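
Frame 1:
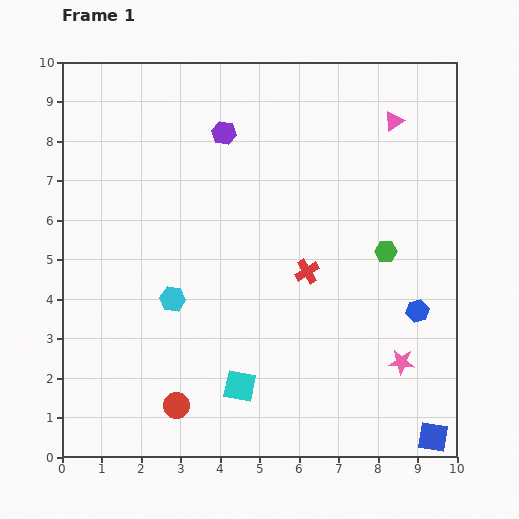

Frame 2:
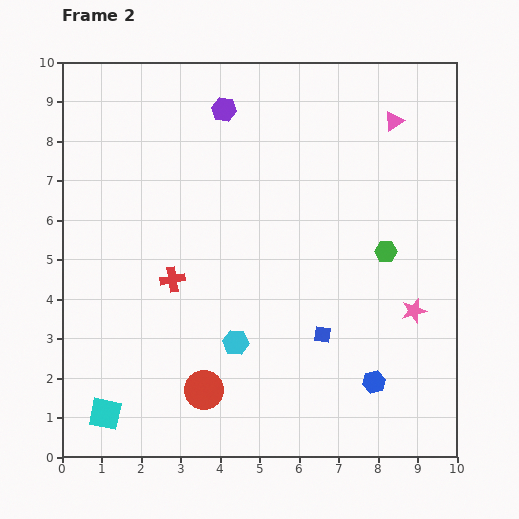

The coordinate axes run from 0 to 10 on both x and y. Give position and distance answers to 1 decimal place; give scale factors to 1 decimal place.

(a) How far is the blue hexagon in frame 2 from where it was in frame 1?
2.1

The blue hexagon moved from (9.0, 3.7) to (7.9, 1.9), a distance of √(1.1² + 1.8²) ≈ 2.1.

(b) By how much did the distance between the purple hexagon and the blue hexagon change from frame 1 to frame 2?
+1.2

Distance in frame 1: 6.7. Distance in frame 2: 7.9.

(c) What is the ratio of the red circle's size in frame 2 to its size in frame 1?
1.5×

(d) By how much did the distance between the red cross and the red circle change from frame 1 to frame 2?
-1.8

Distance in frame 1: 4.7. Distance in frame 2: 2.9.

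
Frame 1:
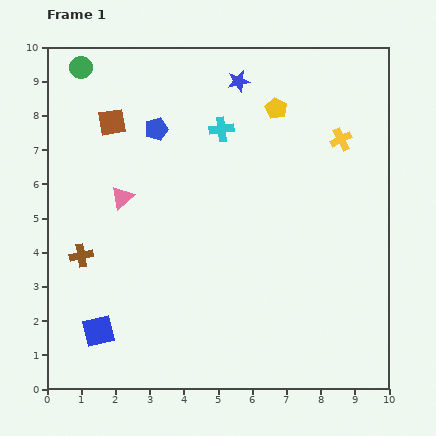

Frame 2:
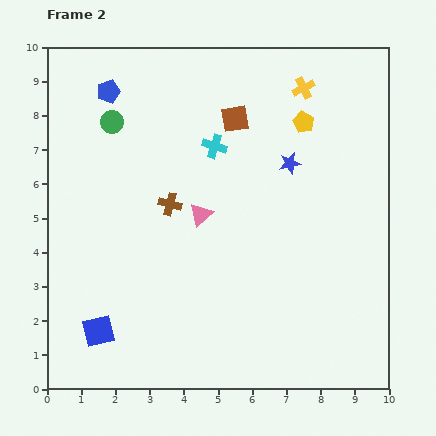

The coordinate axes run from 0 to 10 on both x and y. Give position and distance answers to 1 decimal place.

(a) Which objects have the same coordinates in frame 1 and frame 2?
the blue square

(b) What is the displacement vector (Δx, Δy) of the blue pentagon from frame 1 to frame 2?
(-1.4, 1.1)

The blue pentagon was at (3.2, 7.6) in frame 1 and (1.8, 8.7) in frame 2.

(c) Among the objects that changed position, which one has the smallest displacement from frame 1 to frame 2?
the cyan cross

(moved 0.5)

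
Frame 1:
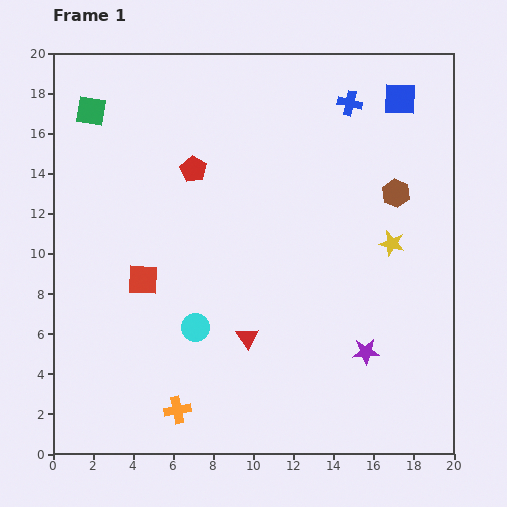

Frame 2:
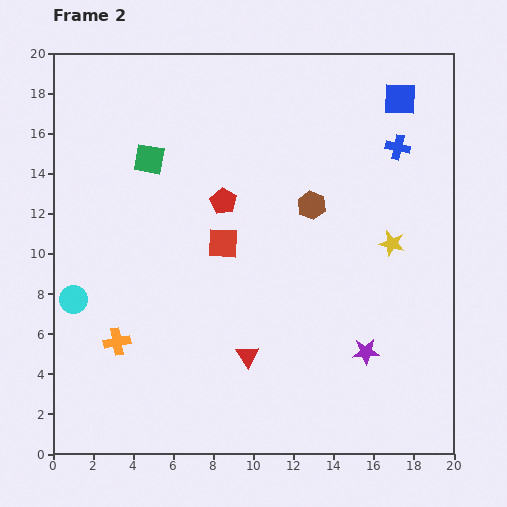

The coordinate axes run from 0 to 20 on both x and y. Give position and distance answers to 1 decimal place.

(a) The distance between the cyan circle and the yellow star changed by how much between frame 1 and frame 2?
+5.4

Distance in frame 1: 10.7. Distance in frame 2: 16.1.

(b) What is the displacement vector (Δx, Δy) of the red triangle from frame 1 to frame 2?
(0.0, -0.9)

The red triangle was at (9.7, 5.8) in frame 1 and (9.7, 4.9) in frame 2.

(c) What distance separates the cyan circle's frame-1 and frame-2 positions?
6.3

The cyan circle moved from (7.1, 6.3) to (1.0, 7.7), a distance of √(6.1² + 1.4²) ≈ 6.3.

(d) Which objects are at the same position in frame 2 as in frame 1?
the purple star, the blue square, the yellow star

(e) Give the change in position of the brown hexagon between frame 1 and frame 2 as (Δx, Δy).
(-4.2, -0.6)

The brown hexagon was at (17.1, 13.0) in frame 1 and (12.9, 12.4) in frame 2.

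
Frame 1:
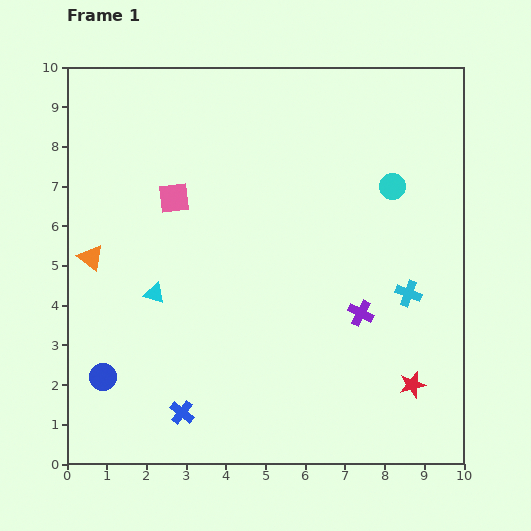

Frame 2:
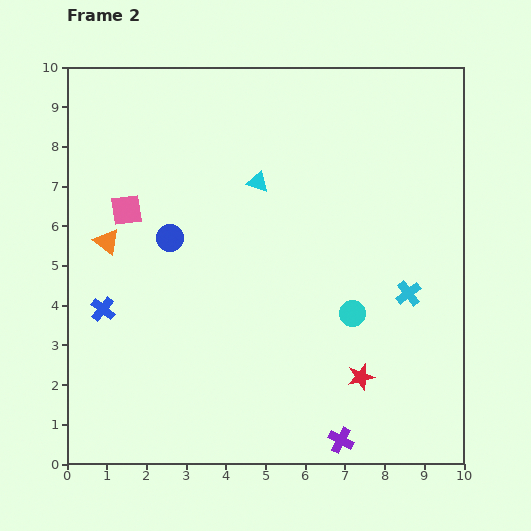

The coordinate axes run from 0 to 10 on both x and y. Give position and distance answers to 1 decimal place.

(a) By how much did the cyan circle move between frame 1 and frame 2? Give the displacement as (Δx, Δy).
(-1.0, -3.2)

The cyan circle was at (8.2, 7.0) in frame 1 and (7.2, 3.8) in frame 2.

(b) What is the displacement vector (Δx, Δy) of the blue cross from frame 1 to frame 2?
(-2.0, 2.6)

The blue cross was at (2.9, 1.3) in frame 1 and (0.9, 3.9) in frame 2.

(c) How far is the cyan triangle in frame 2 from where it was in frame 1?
3.8

The cyan triangle moved from (2.2, 4.3) to (4.8, 7.1), a distance of √(2.6² + 2.8²) ≈ 3.8.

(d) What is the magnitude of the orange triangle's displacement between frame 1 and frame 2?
0.6

The orange triangle moved from (0.6, 5.2) to (1.0, 5.6), a distance of √(0.4² + 0.4²) ≈ 0.6.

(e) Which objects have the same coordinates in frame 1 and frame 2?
the cyan cross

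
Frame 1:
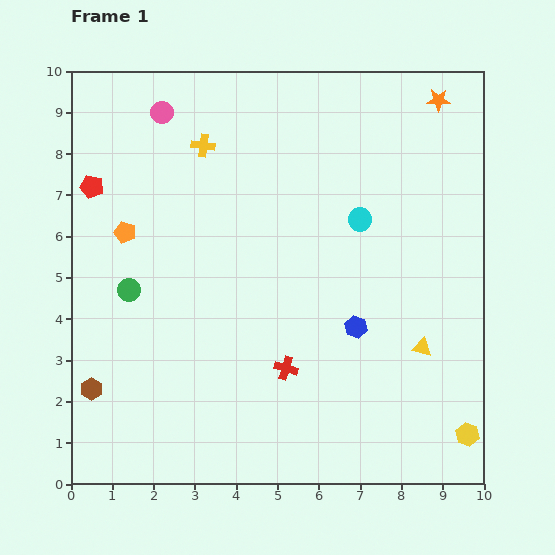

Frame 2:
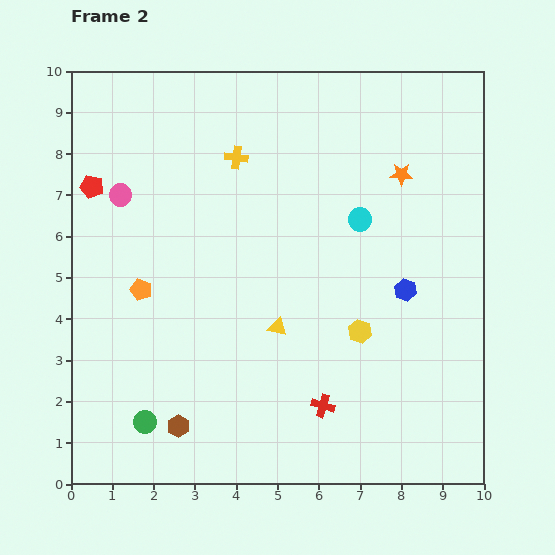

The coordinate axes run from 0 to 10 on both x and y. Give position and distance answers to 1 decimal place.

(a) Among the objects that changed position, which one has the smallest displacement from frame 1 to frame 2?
the yellow cross

(moved 0.9)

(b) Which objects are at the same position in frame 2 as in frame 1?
the cyan circle, the red pentagon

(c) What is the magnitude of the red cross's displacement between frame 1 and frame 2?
1.3

The red cross moved from (5.2, 2.8) to (6.1, 1.9), a distance of √(0.9² + 0.9²) ≈ 1.3.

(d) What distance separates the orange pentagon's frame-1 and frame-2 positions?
1.5

The orange pentagon moved from (1.3, 6.1) to (1.7, 4.7), a distance of √(0.4² + 1.4²) ≈ 1.5.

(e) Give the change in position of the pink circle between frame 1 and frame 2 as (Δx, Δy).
(-1.0, -2.0)

The pink circle was at (2.2, 9.0) in frame 1 and (1.2, 7.0) in frame 2.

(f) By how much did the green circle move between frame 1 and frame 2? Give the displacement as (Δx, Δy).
(0.4, -3.2)

The green circle was at (1.4, 4.7) in frame 1 and (1.8, 1.5) in frame 2.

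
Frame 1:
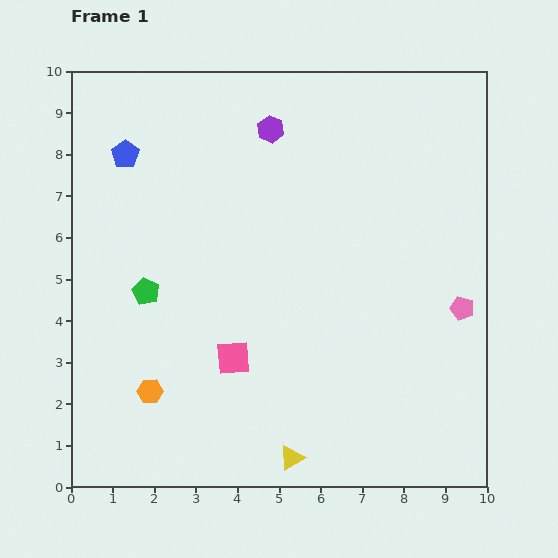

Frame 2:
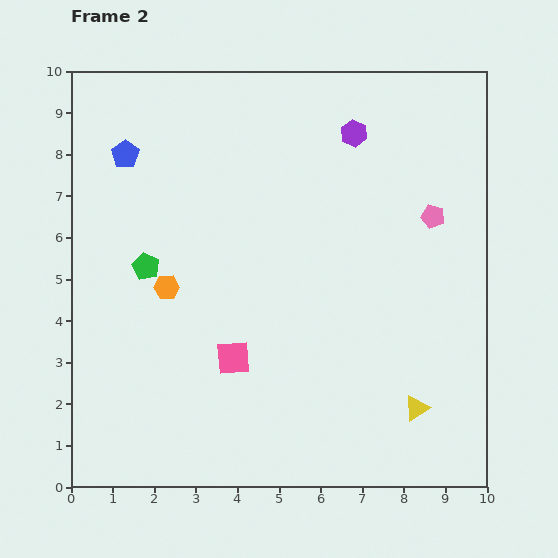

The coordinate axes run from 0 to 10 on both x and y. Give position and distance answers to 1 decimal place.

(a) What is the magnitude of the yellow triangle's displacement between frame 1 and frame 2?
3.2

The yellow triangle moved from (5.3, 0.7) to (8.3, 1.9), a distance of √(3.0² + 1.2²) ≈ 3.2.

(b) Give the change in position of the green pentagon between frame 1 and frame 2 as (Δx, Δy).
(0.0, 0.6)

The green pentagon was at (1.8, 4.7) in frame 1 and (1.8, 5.3) in frame 2.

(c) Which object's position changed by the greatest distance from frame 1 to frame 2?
the yellow triangle

(moved 3.2; next 2.5)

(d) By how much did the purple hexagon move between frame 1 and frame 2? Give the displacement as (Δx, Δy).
(2.0, -0.1)

The purple hexagon was at (4.8, 8.6) in frame 1 and (6.8, 8.5) in frame 2.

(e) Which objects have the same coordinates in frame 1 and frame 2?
the pink square, the blue pentagon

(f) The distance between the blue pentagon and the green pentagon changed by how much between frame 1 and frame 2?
-0.6

Distance in frame 1: 3.3. Distance in frame 2: 2.7.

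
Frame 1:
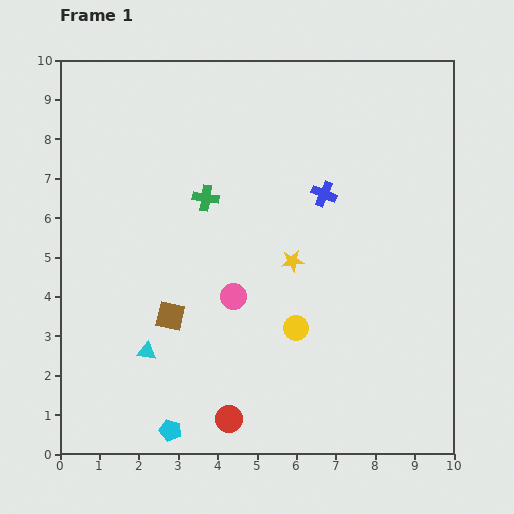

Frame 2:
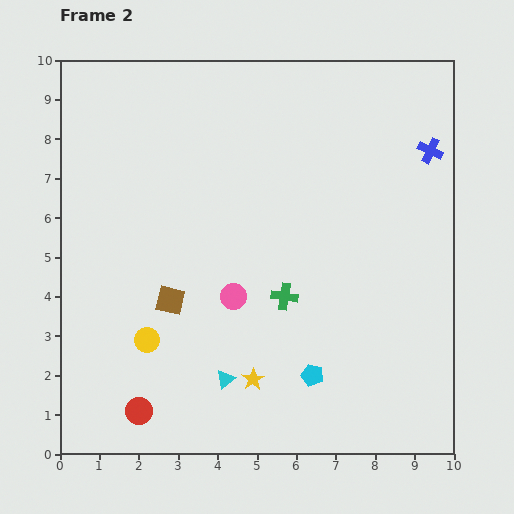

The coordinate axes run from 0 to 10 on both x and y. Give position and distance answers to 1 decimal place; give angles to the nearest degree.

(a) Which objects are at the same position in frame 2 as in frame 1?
the pink circle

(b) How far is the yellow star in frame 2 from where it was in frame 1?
3.2

The yellow star moved from (5.9, 4.9) to (4.9, 1.9), a distance of √(1.0² + 3.0²) ≈ 3.2.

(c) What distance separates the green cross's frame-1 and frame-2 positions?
3.2

The green cross moved from (3.7, 6.5) to (5.7, 4.0), a distance of √(2.0² + 2.5²) ≈ 3.2.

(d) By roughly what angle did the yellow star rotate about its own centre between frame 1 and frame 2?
24° counter-clockwise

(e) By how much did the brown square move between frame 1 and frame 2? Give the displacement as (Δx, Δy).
(0.0, 0.4)

The brown square was at (2.8, 3.5) in frame 1 and (2.8, 3.9) in frame 2.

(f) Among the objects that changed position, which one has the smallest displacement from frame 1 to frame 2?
the brown square

(moved 0.4)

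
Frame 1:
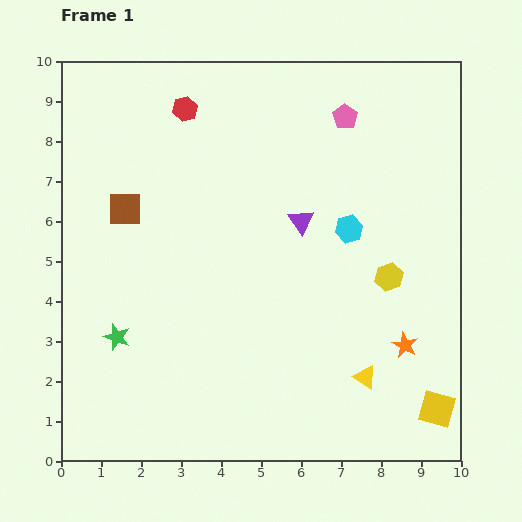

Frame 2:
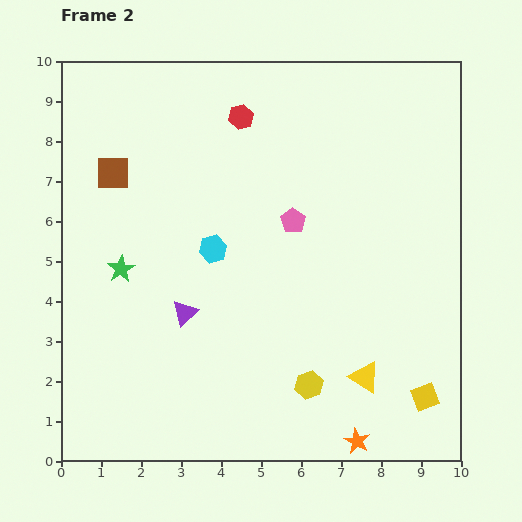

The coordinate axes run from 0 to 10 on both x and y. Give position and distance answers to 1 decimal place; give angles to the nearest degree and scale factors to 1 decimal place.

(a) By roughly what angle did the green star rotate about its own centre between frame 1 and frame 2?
22° clockwise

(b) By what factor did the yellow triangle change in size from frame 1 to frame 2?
1.3×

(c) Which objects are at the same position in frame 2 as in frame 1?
the yellow triangle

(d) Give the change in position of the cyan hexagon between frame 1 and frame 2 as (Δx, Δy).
(-3.4, -0.5)

The cyan hexagon was at (7.2, 5.8) in frame 1 and (3.8, 5.3) in frame 2.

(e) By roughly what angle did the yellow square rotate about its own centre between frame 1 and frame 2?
35° counter-clockwise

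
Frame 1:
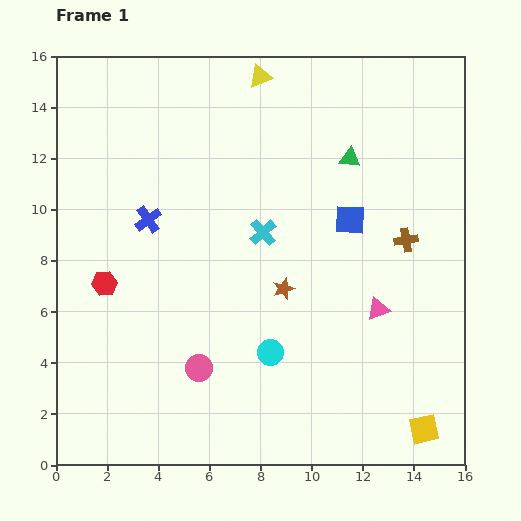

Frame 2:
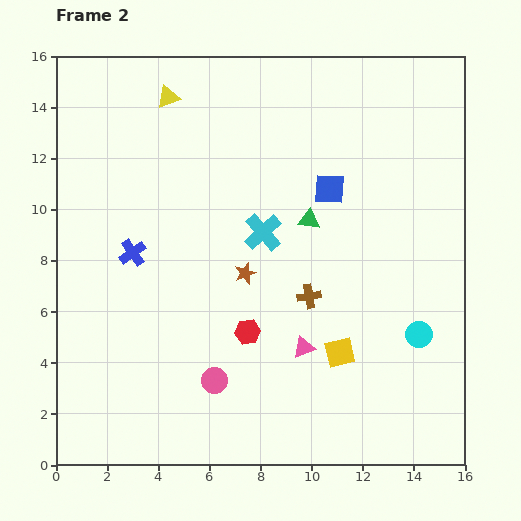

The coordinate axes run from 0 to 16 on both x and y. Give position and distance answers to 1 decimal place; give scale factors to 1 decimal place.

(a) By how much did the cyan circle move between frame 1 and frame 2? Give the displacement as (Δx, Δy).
(5.8, 0.7)

The cyan circle was at (8.4, 4.4) in frame 1 and (14.2, 5.1) in frame 2.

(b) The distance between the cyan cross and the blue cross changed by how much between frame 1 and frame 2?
+0.7

Distance in frame 1: 4.5. Distance in frame 2: 5.2.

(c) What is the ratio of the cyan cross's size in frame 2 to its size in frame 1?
1.4×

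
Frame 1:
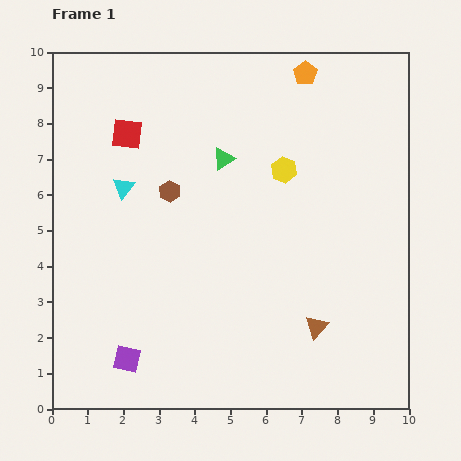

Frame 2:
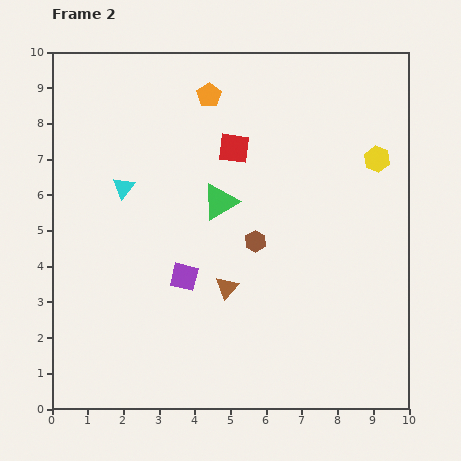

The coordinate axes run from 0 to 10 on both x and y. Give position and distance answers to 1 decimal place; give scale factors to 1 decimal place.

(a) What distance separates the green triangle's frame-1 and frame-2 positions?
1.2

The green triangle moved from (4.8, 7.0) to (4.7, 5.8), a distance of √(0.1² + 1.2²) ≈ 1.2.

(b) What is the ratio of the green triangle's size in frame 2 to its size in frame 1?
1.6×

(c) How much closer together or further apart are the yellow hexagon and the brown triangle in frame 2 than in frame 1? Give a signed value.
+1.0

Distance in frame 1: 4.5. Distance in frame 2: 5.5.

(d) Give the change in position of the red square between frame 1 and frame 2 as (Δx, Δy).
(3.0, -0.4)

The red square was at (2.1, 7.7) in frame 1 and (5.1, 7.3) in frame 2.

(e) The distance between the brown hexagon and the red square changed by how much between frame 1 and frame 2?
+0.7

Distance in frame 1: 2.0. Distance in frame 2: 2.7.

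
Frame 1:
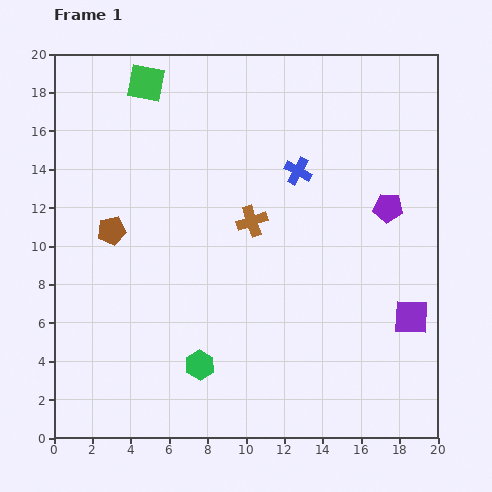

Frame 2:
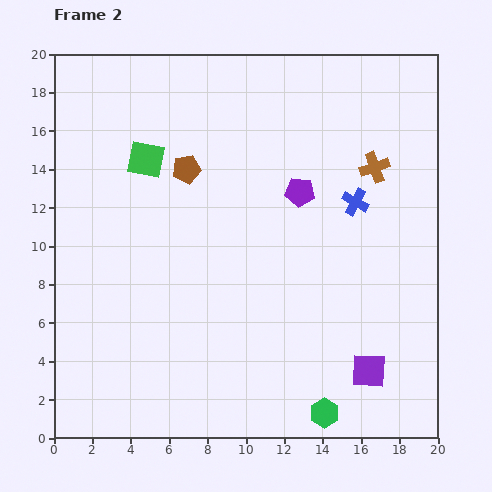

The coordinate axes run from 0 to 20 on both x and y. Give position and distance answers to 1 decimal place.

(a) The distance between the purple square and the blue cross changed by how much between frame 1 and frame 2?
-0.8

Distance in frame 1: 9.6. Distance in frame 2: 8.8.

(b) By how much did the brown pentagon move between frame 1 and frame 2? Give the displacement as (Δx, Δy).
(3.9, 3.2)

The brown pentagon was at (3.0, 10.8) in frame 1 and (6.9, 14.0) in frame 2.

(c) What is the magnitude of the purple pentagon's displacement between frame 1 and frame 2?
4.7

The purple pentagon moved from (17.4, 12.0) to (12.8, 12.8), a distance of √(4.6² + 0.8²) ≈ 4.7.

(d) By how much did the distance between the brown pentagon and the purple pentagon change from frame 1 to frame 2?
-8.4

Distance in frame 1: 14.4. Distance in frame 2: 6.0.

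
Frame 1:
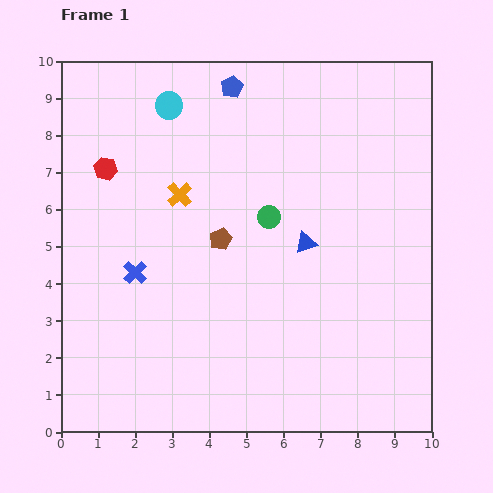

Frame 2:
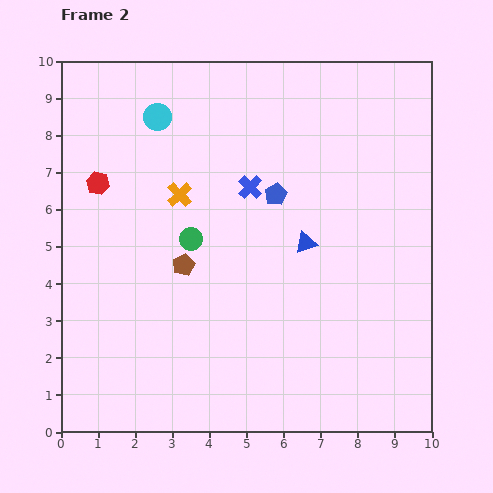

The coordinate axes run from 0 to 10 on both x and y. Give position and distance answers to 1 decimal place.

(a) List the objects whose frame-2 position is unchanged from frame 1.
the blue triangle, the orange cross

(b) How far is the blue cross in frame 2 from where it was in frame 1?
3.9

The blue cross moved from (2.0, 4.3) to (5.1, 6.6), a distance of √(3.1² + 2.3²) ≈ 3.9.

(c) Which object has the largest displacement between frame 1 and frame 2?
the blue cross

(moved 3.9; next 3.1)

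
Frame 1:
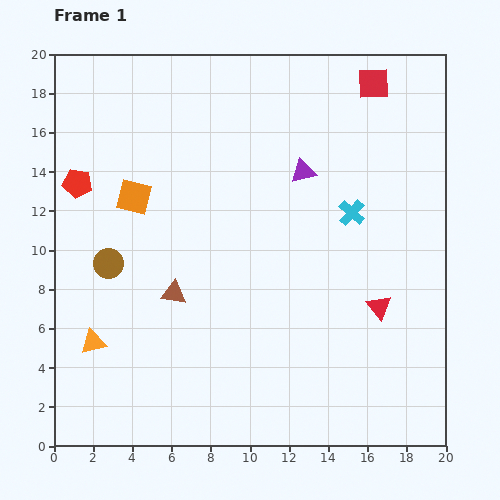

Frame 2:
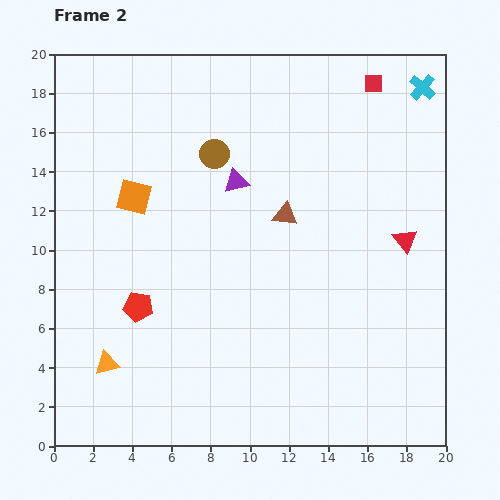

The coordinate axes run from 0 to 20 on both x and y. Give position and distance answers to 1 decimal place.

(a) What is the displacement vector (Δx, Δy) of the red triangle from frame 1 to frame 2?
(1.3, 3.4)

The red triangle was at (16.6, 7.1) in frame 1 and (17.9, 10.5) in frame 2.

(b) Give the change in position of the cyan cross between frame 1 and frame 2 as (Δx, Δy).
(3.6, 6.4)

The cyan cross was at (15.2, 11.9) in frame 1 and (18.8, 18.3) in frame 2.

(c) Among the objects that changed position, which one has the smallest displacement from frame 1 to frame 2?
the orange triangle

(moved 1.3)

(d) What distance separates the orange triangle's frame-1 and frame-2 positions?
1.3

The orange triangle moved from (2.0, 5.3) to (2.7, 4.2), a distance of √(0.7² + 1.1²) ≈ 1.3.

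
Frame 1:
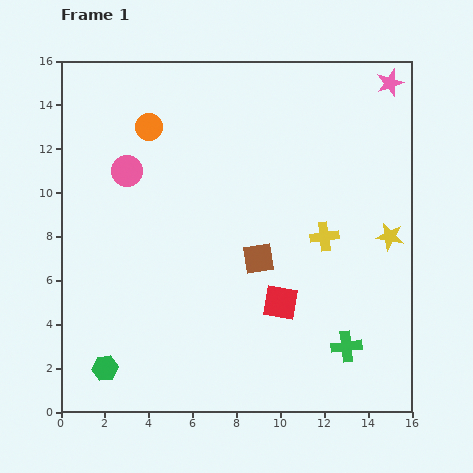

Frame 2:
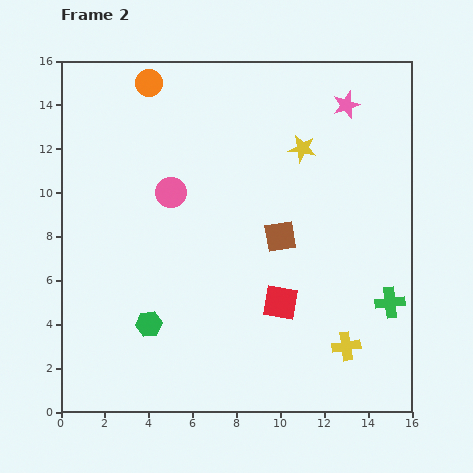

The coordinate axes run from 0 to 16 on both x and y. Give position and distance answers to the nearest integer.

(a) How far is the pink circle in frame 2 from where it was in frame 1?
2

The pink circle moved from (3, 11) to (5, 10), a distance of √(2² + 1²) ≈ 2.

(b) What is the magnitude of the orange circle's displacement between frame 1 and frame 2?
2

The orange circle moved from (4, 13) to (4, 15), a distance of √(0² + 2²) ≈ 2.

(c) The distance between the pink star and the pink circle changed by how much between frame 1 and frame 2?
-4

Distance in frame 1: 13. Distance in frame 2: 9.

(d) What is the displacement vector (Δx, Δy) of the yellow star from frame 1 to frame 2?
(-4, 4)

The yellow star was at (15, 8) in frame 1 and (11, 12) in frame 2.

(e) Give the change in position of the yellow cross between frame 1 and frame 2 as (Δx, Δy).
(1, -5)

The yellow cross was at (12, 8) in frame 1 and (13, 3) in frame 2.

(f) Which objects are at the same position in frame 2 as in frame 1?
the red square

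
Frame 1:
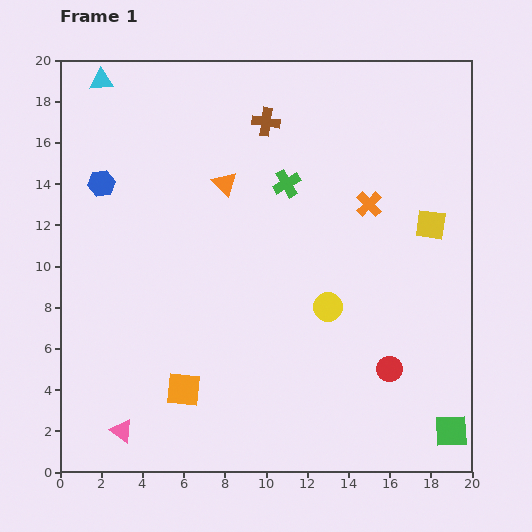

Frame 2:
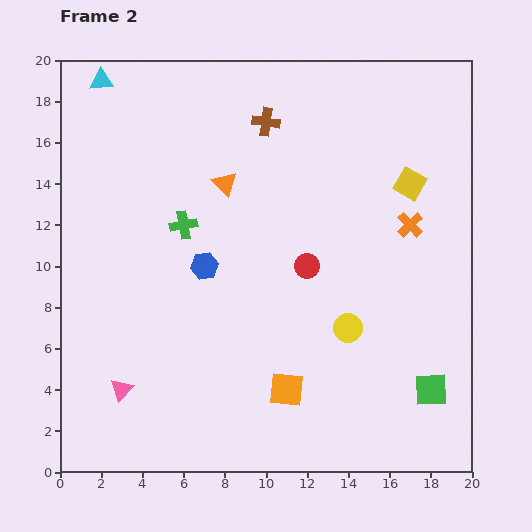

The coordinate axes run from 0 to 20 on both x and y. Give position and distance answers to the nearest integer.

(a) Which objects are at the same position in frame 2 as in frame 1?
the orange triangle, the brown cross, the cyan triangle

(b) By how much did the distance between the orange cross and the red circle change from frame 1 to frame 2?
-3

Distance in frame 1: 8. Distance in frame 2: 5.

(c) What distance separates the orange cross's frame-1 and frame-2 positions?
2

The orange cross moved from (15, 13) to (17, 12), a distance of √(2² + 1²) ≈ 2.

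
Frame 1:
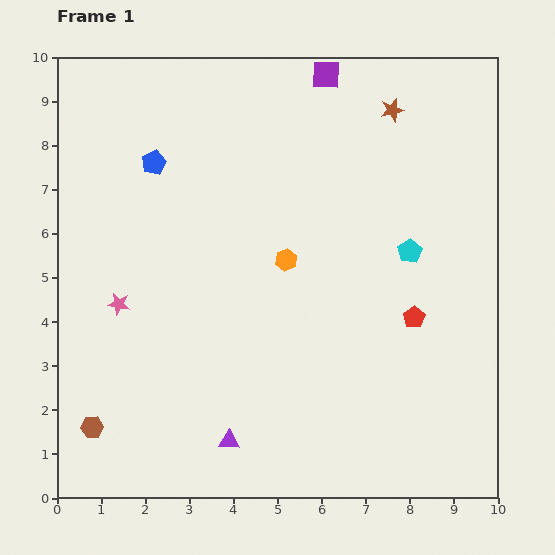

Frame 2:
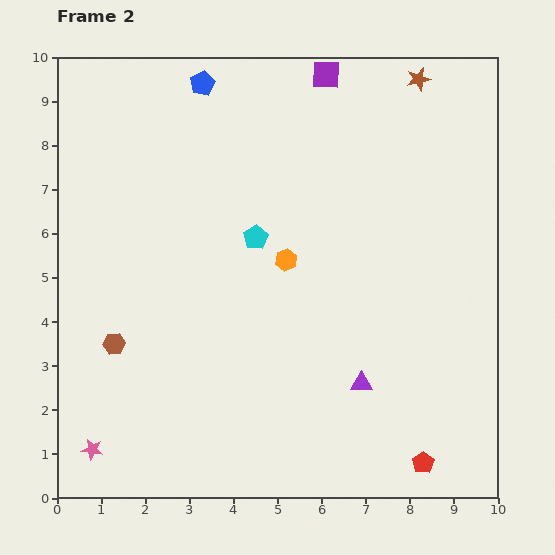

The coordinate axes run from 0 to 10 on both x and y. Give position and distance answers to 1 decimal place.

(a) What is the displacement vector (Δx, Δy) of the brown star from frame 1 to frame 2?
(0.6, 0.7)

The brown star was at (7.6, 8.8) in frame 1 and (8.2, 9.5) in frame 2.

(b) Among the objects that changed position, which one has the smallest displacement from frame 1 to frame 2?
the brown star

(moved 0.9)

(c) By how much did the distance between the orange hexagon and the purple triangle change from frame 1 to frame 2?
-1.0

Distance in frame 1: 4.3. Distance in frame 2: 3.3.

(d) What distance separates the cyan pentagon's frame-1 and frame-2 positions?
3.5

The cyan pentagon moved from (8.0, 5.6) to (4.5, 5.9), a distance of √(3.5² + 0.3²) ≈ 3.5.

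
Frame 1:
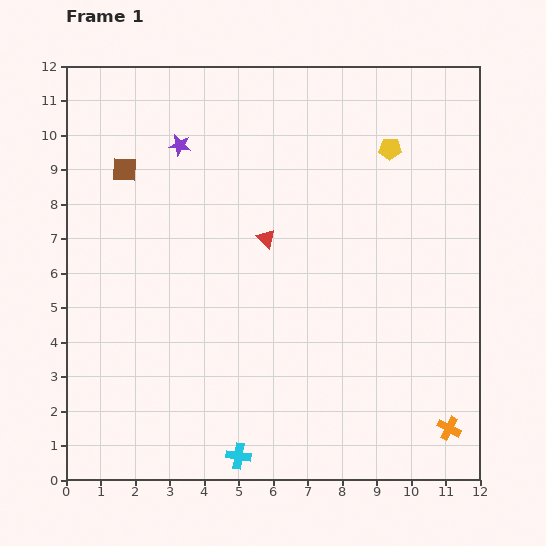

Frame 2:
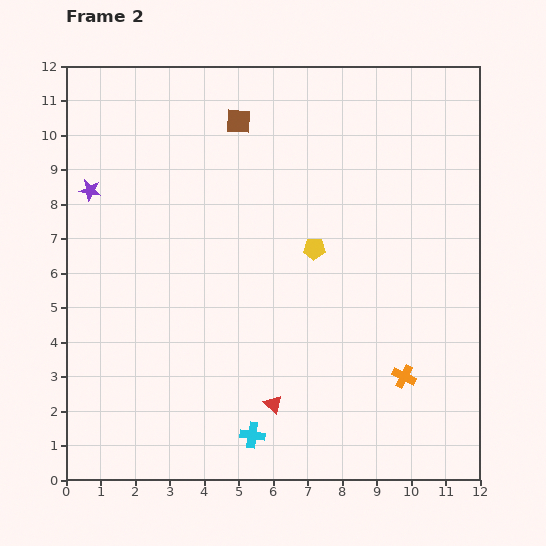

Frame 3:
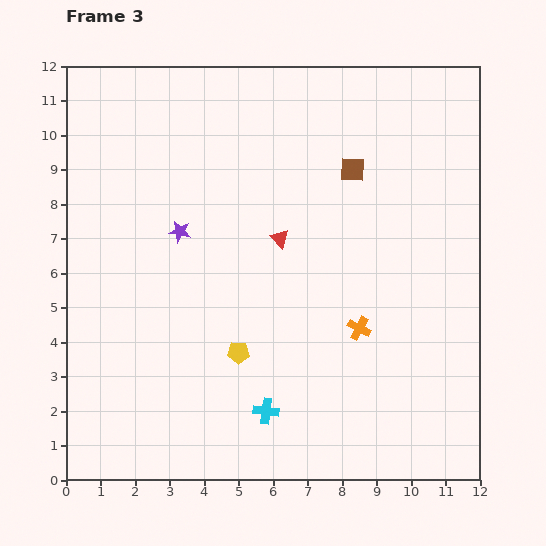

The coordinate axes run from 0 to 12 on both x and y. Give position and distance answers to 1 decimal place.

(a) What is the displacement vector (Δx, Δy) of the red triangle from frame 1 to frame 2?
(0.2, -4.8)

The red triangle was at (5.8, 7.0) in frame 1 and (6.0, 2.2) in frame 2.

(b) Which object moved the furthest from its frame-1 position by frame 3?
the yellow pentagon

(moved 7.4; next 6.6)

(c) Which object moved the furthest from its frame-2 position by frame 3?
the red triangle

(moved 4.8; next 3.7)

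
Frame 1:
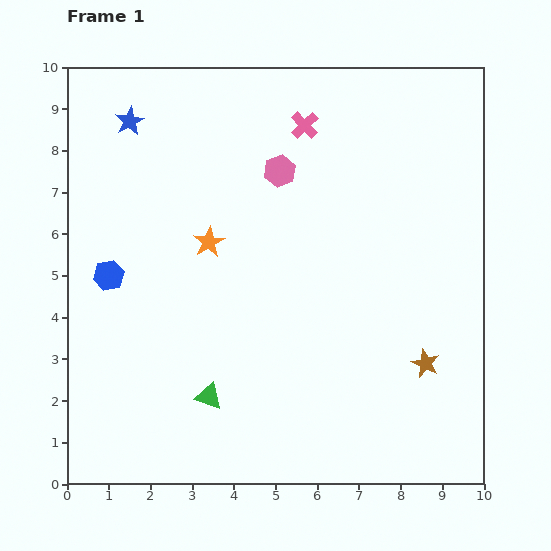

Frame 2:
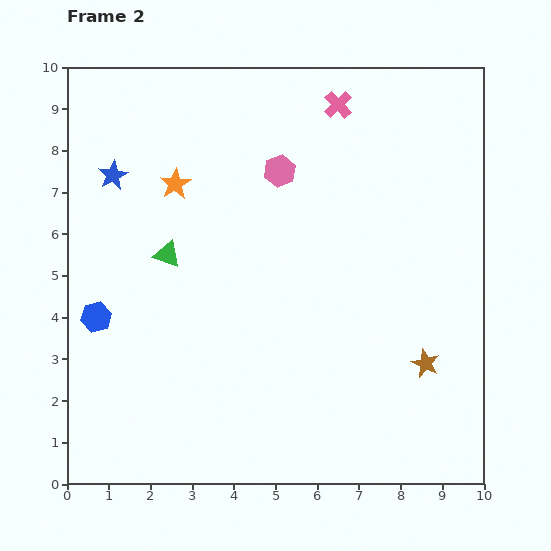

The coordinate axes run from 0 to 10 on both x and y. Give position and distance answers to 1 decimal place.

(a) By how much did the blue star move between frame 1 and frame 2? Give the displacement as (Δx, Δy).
(-0.4, -1.3)

The blue star was at (1.5, 8.7) in frame 1 and (1.1, 7.4) in frame 2.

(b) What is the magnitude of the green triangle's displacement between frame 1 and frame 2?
3.5

The green triangle moved from (3.4, 2.1) to (2.4, 5.5), a distance of √(1.0² + 3.4²) ≈ 3.5.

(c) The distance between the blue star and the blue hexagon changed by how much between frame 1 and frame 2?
-0.3

Distance in frame 1: 3.7. Distance in frame 2: 3.4.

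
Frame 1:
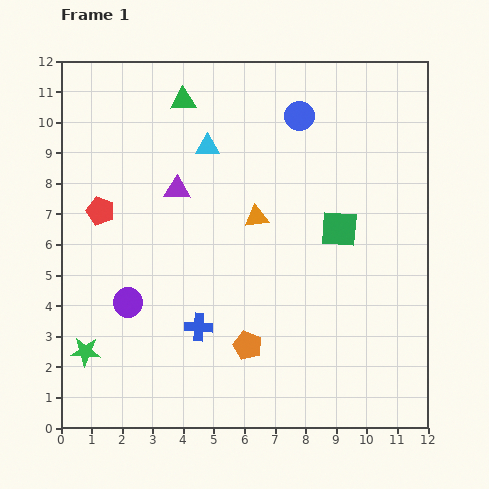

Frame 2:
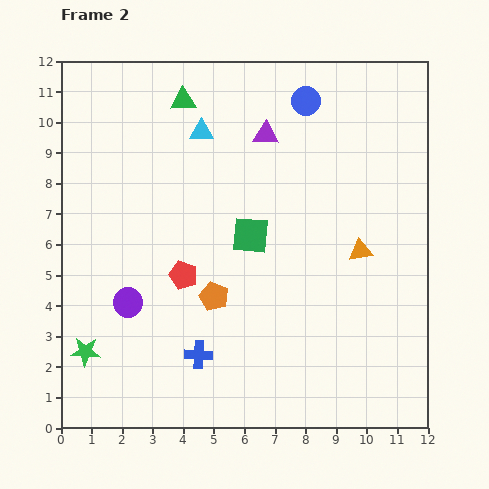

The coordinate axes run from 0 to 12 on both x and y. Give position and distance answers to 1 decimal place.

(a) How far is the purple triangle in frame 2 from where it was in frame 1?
3.4

The purple triangle moved from (3.8, 7.8) to (6.7, 9.6), a distance of √(2.9² + 1.8²) ≈ 3.4.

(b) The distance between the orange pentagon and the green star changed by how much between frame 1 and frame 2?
-0.7

Distance in frame 1: 5.3. Distance in frame 2: 4.6.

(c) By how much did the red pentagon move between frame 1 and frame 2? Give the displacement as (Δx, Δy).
(2.7, -2.1)

The red pentagon was at (1.3, 7.1) in frame 1 and (4.0, 5.0) in frame 2.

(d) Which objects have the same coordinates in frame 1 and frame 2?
the purple circle, the green triangle, the green star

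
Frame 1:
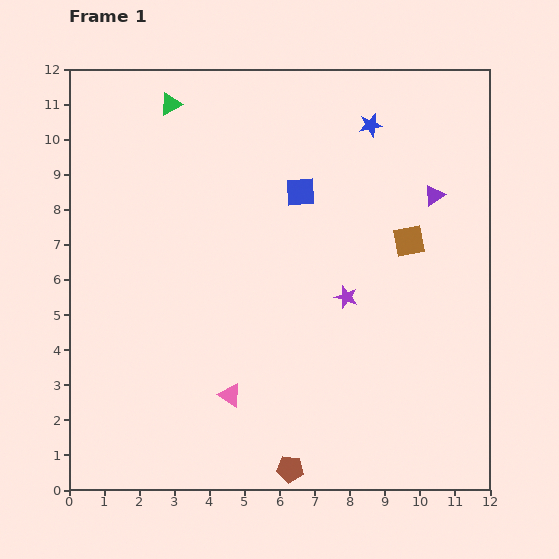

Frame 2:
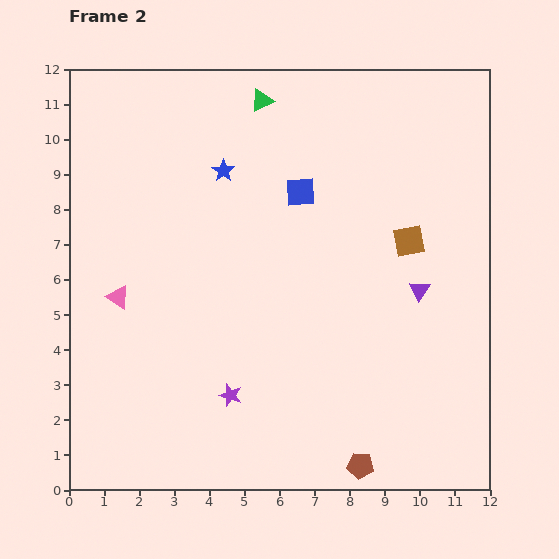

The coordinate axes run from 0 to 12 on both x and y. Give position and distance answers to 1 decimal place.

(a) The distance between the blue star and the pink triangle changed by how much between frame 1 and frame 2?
-4.0

Distance in frame 1: 8.7. Distance in frame 2: 4.7.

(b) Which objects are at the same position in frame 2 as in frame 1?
the brown square, the blue square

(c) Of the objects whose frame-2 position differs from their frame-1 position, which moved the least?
the brown pentagon

(moved 2.0)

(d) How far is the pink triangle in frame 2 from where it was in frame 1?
4.3

The pink triangle moved from (4.6, 2.7) to (1.4, 5.5), a distance of √(3.2² + 2.8²) ≈ 4.3.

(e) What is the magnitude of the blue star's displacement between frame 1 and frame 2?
4.4

The blue star moved from (8.6, 10.4) to (4.4, 9.1), a distance of √(4.2² + 1.3²) ≈ 4.4.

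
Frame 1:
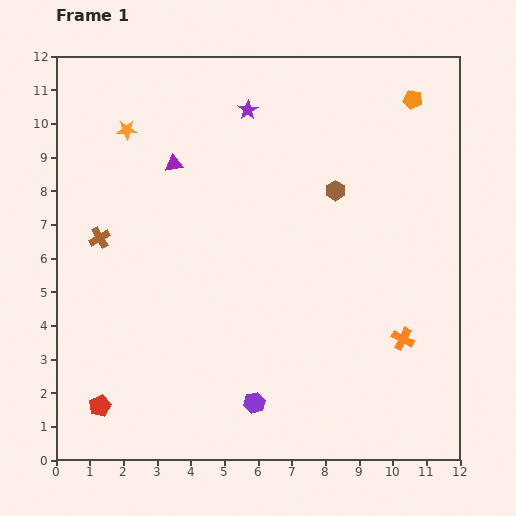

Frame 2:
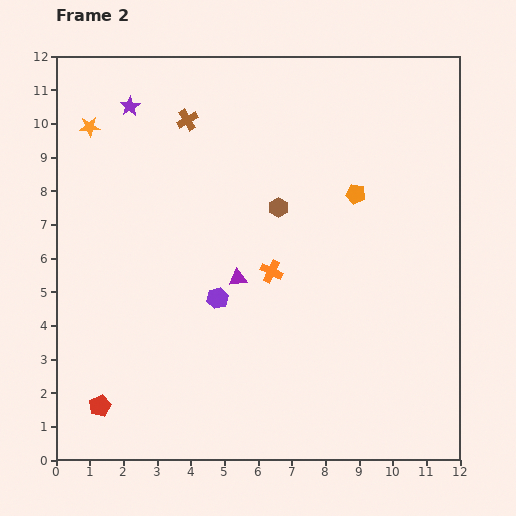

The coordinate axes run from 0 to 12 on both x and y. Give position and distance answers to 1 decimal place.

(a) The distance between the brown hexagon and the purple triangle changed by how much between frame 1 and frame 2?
-2.5

Distance in frame 1: 4.9. Distance in frame 2: 2.4.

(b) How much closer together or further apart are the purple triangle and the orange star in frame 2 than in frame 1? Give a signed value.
+4.6

Distance in frame 1: 1.7. Distance in frame 2: 6.3.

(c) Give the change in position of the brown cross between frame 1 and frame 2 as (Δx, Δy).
(2.6, 3.5)

The brown cross was at (1.3, 6.6) in frame 1 and (3.9, 10.1) in frame 2.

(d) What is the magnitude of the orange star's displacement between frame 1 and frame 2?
1.1

The orange star moved from (2.1, 9.8) to (1.0, 9.9), a distance of √(1.1² + 0.1²) ≈ 1.1.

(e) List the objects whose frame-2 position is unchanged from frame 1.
the red pentagon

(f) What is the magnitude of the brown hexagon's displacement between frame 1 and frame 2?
1.8

The brown hexagon moved from (8.3, 8.0) to (6.6, 7.5), a distance of √(1.7² + 0.5²) ≈ 1.8.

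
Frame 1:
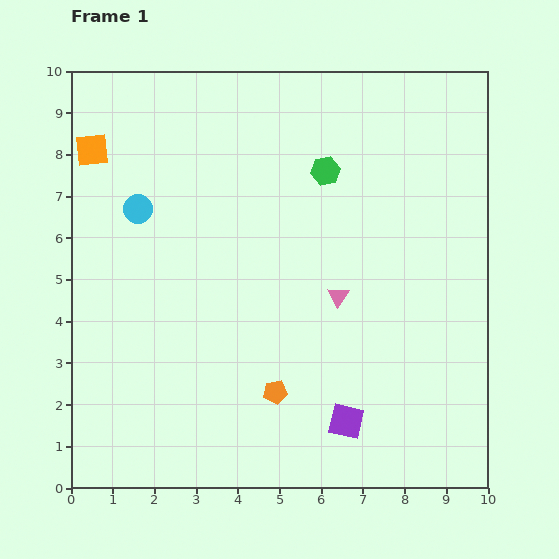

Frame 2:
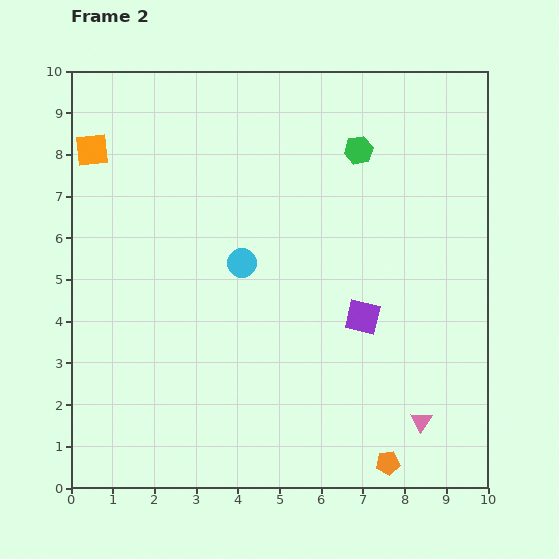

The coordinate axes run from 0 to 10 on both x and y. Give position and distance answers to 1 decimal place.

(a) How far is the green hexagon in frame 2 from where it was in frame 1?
0.9

The green hexagon moved from (6.1, 7.6) to (6.9, 8.1), a distance of √(0.8² + 0.5²) ≈ 0.9.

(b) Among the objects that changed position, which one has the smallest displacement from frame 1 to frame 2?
the green hexagon

(moved 0.9)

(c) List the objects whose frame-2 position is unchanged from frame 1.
the orange square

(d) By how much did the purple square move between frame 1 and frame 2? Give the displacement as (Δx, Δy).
(0.4, 2.5)

The purple square was at (6.6, 1.6) in frame 1 and (7.0, 4.1) in frame 2.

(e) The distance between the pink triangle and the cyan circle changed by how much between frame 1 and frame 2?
+0.5

Distance in frame 1: 5.2. Distance in frame 2: 5.7.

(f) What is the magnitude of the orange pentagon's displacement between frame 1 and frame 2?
3.2

The orange pentagon moved from (4.9, 2.3) to (7.6, 0.6), a distance of √(2.7² + 1.7²) ≈ 3.2.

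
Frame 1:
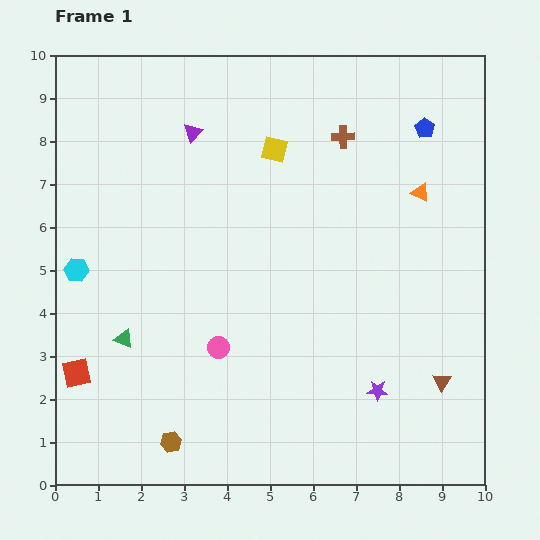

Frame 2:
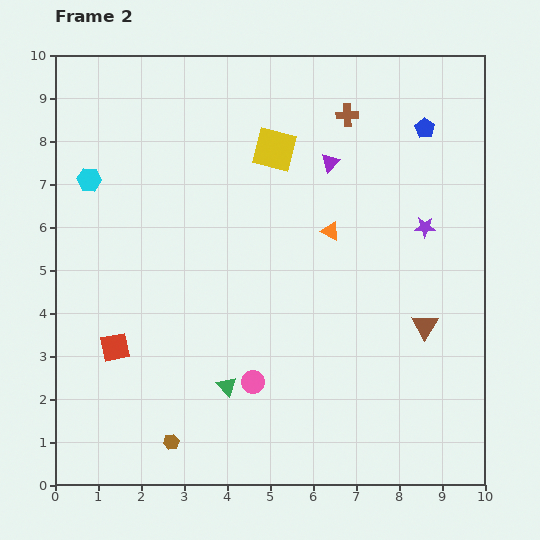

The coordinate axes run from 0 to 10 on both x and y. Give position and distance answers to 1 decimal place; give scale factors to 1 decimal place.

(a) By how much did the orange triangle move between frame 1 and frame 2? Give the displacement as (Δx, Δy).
(-2.1, -0.9)

The orange triangle was at (8.5, 6.8) in frame 1 and (6.4, 5.9) in frame 2.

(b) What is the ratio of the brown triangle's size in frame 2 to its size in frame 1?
1.4×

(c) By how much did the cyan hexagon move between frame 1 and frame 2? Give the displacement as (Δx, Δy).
(0.3, 2.1)

The cyan hexagon was at (0.5, 5.0) in frame 1 and (0.8, 7.1) in frame 2.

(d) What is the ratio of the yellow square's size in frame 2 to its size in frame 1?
1.7×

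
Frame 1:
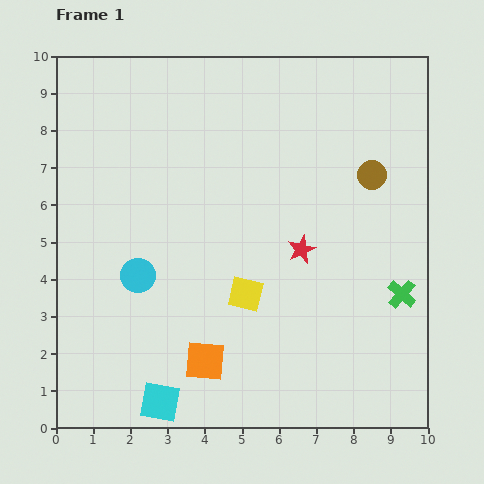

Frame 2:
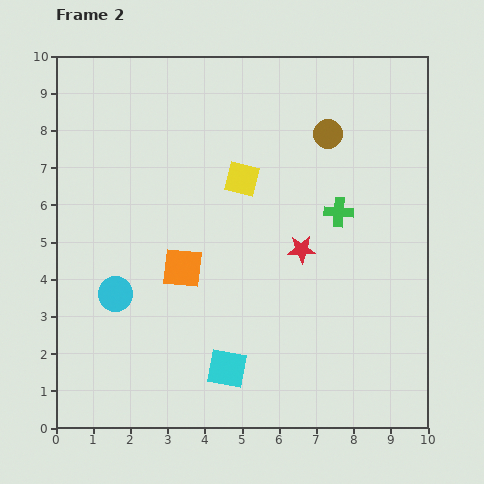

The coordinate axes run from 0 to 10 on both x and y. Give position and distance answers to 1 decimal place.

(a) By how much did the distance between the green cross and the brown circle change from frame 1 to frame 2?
-1.2

Distance in frame 1: 3.3. Distance in frame 2: 2.1.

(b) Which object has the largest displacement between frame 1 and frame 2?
the yellow square

(moved 3.1; next 2.8)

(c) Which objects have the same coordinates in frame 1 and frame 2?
the red star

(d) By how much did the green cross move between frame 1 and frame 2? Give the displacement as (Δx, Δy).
(-1.7, 2.2)

The green cross was at (9.3, 3.6) in frame 1 and (7.6, 5.8) in frame 2.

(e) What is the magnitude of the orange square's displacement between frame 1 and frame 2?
2.6

The orange square moved from (4.0, 1.8) to (3.4, 4.3), a distance of √(0.6² + 2.5²) ≈ 2.6.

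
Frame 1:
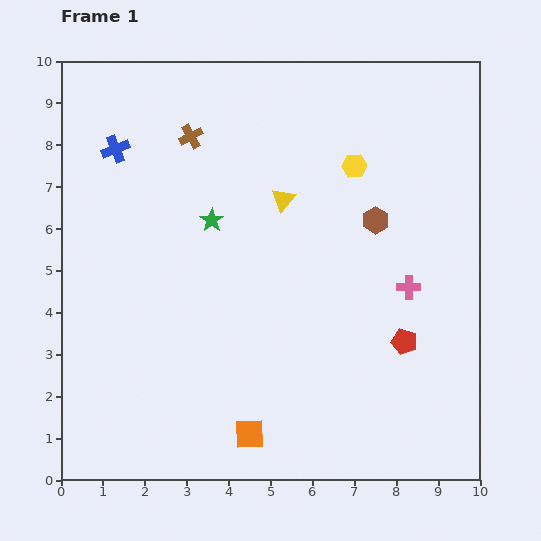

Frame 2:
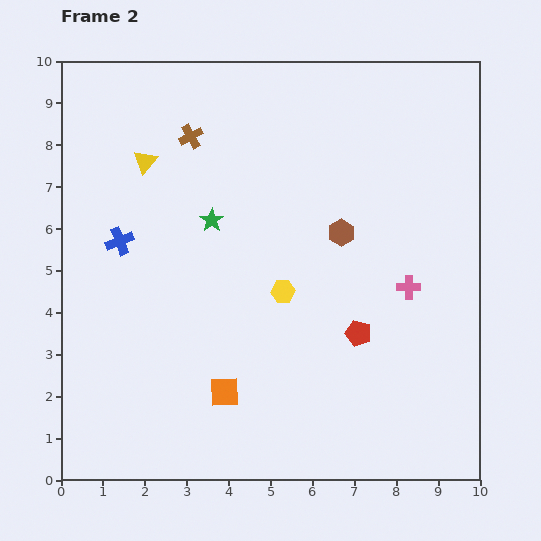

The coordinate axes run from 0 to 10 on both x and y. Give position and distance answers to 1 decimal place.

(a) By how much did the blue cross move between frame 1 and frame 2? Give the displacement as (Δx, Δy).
(0.1, -2.2)

The blue cross was at (1.3, 7.9) in frame 1 and (1.4, 5.7) in frame 2.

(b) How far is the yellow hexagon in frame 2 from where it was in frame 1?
3.4

The yellow hexagon moved from (7.0, 7.5) to (5.3, 4.5), a distance of √(1.7² + 3.0²) ≈ 3.4.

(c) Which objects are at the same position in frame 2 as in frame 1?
the brown cross, the green star, the pink cross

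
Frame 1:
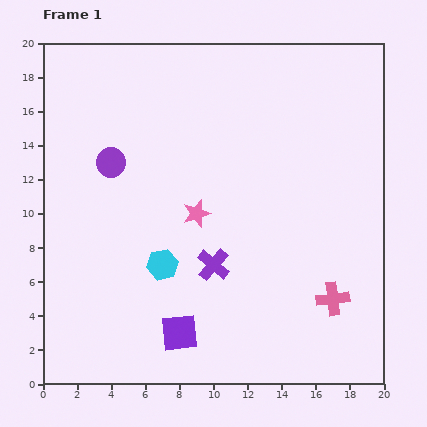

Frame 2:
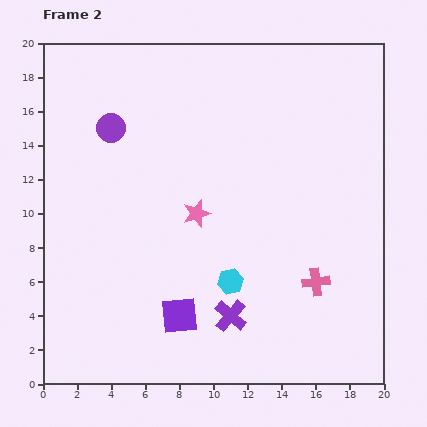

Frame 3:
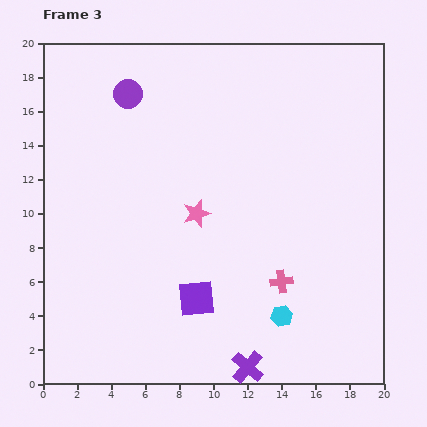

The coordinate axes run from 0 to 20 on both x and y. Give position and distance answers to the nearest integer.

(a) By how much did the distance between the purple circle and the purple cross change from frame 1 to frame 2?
+5

Distance in frame 1: 8. Distance in frame 2: 13.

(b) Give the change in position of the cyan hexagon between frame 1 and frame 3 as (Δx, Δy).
(7, -3)

The cyan hexagon was at (7, 7) in frame 1 and (14, 4) in frame 3.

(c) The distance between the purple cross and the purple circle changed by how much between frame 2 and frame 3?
+4

Distance in frame 2: 13. Distance in frame 3: 17.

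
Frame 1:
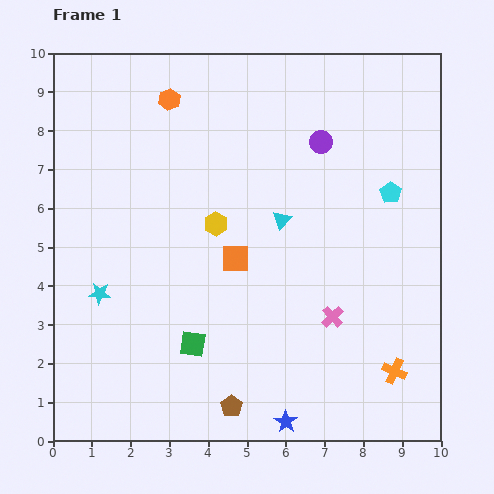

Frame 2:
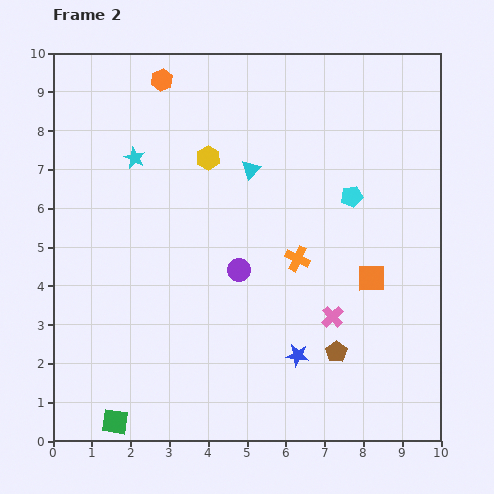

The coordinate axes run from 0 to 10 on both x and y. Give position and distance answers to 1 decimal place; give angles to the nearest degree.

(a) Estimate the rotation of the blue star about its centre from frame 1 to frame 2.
26° counter-clockwise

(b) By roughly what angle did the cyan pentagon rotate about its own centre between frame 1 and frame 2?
28° clockwise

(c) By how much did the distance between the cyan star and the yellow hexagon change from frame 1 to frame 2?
-1.6

Distance in frame 1: 3.5. Distance in frame 2: 1.9.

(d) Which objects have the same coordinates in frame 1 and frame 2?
the pink cross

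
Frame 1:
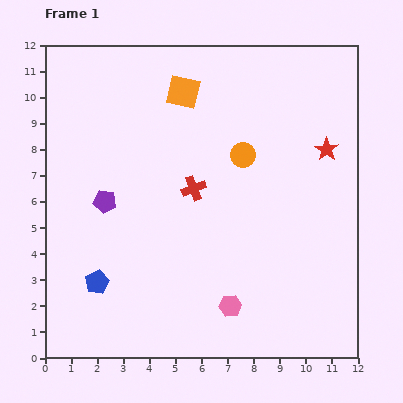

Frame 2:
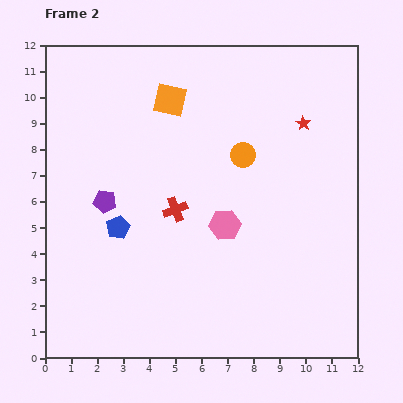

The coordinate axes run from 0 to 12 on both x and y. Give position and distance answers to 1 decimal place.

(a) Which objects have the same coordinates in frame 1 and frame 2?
the purple pentagon, the orange circle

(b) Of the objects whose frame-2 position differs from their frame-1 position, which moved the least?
the orange square

(moved 0.6)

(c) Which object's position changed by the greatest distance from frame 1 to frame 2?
the pink hexagon

(moved 3.1; next 2.2)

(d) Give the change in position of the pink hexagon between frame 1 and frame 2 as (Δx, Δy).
(-0.2, 3.1)

The pink hexagon was at (7.1, 2.0) in frame 1 and (6.9, 5.1) in frame 2.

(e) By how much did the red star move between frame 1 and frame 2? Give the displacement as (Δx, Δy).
(-0.9, 1.0)

The red star was at (10.8, 8.0) in frame 1 and (9.9, 9.0) in frame 2.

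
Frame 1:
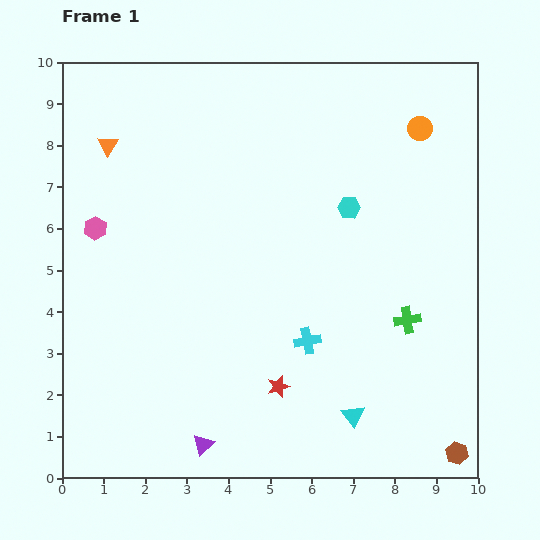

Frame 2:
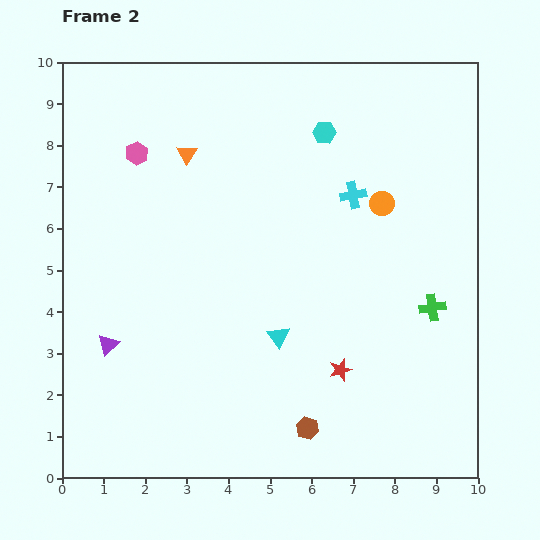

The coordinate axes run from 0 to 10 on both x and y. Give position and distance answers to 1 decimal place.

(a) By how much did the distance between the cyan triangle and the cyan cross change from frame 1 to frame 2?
+1.7

Distance in frame 1: 2.1. Distance in frame 2: 3.8.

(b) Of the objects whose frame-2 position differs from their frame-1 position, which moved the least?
the green cross

(moved 0.7)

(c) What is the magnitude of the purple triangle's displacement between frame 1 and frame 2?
3.3

The purple triangle moved from (3.4, 0.8) to (1.1, 3.2), a distance of √(2.3² + 2.4²) ≈ 3.3.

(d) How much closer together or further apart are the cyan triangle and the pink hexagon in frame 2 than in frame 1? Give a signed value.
-2.1

Distance in frame 1: 7.7. Distance in frame 2: 5.6.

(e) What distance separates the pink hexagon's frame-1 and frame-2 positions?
2.1

The pink hexagon moved from (0.8, 6.0) to (1.8, 7.8), a distance of √(1.0² + 1.8²) ≈ 2.1.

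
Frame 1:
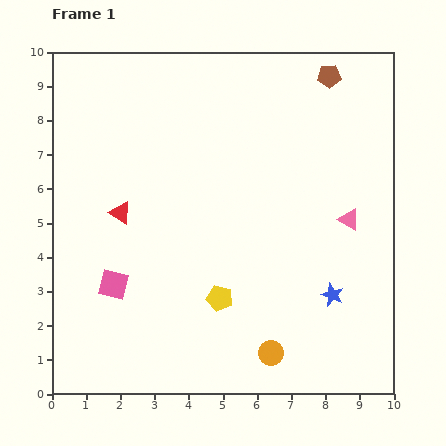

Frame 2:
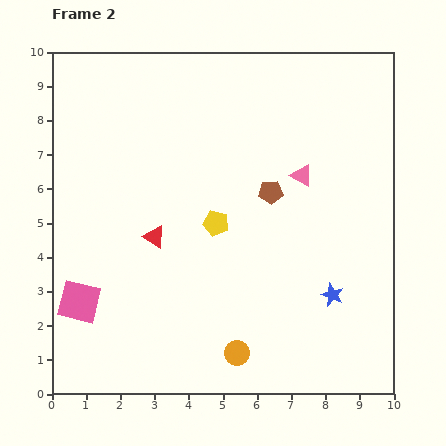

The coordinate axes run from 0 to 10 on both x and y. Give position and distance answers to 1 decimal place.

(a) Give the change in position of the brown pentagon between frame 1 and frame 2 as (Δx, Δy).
(-1.7, -3.4)

The brown pentagon was at (8.1, 9.3) in frame 1 and (6.4, 5.9) in frame 2.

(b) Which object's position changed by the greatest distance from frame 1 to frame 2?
the brown pentagon

(moved 3.8; next 2.2)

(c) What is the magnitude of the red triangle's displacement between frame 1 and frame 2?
1.2

The red triangle moved from (2.0, 5.3) to (3.0, 4.6), a distance of √(1.0² + 0.7²) ≈ 1.2.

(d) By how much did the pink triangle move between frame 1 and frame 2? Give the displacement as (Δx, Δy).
(-1.4, 1.3)

The pink triangle was at (8.7, 5.1) in frame 1 and (7.3, 6.4) in frame 2.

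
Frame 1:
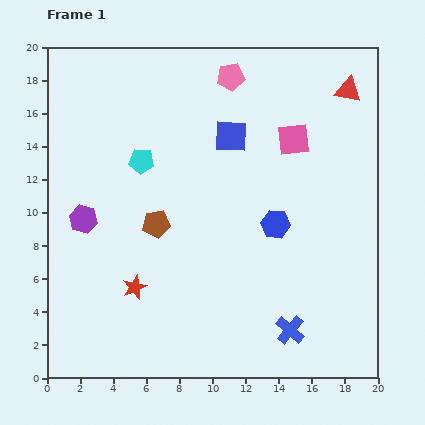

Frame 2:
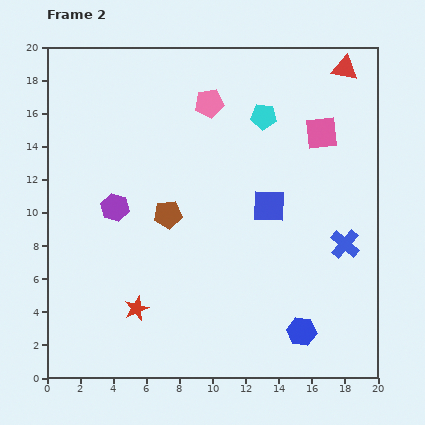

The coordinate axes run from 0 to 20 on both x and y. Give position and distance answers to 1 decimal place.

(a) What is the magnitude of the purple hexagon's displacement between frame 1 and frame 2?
2.0

The purple hexagon moved from (2.2, 9.6) to (4.1, 10.3), a distance of √(1.9² + 0.7²) ≈ 2.0.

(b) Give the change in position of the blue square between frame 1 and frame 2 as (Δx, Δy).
(2.3, -4.2)

The blue square was at (11.1, 14.6) in frame 1 and (13.4, 10.4) in frame 2.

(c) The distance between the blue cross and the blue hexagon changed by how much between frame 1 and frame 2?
-0.6

Distance in frame 1: 6.5. Distance in frame 2: 5.9.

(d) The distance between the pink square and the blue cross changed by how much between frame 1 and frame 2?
-4.7

Distance in frame 1: 11.5. Distance in frame 2: 6.8.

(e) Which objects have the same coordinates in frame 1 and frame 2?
none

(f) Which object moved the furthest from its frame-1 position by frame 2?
the cyan pentagon

(moved 7.9; next 6.7)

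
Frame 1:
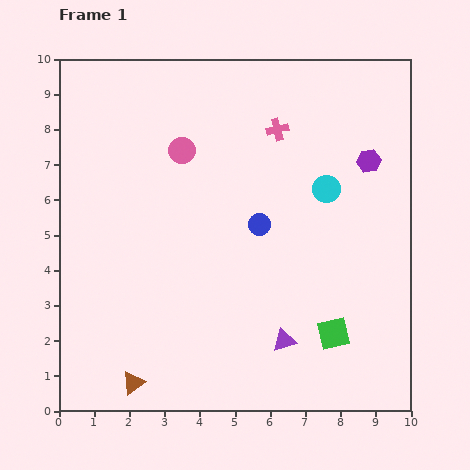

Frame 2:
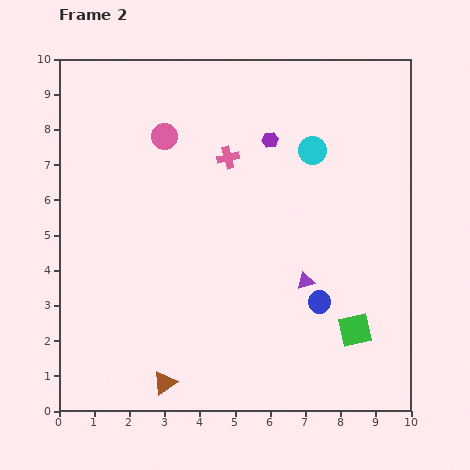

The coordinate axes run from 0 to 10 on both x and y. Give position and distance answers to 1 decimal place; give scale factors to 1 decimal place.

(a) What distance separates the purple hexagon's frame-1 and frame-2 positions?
2.9

The purple hexagon moved from (8.8, 7.1) to (6.0, 7.7), a distance of √(2.8² + 0.6²) ≈ 2.9.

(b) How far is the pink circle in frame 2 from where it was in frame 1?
0.6

The pink circle moved from (3.5, 7.4) to (3.0, 7.8), a distance of √(0.5² + 0.4²) ≈ 0.6.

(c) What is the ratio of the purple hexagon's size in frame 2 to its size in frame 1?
0.7×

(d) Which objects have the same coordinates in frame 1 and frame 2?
none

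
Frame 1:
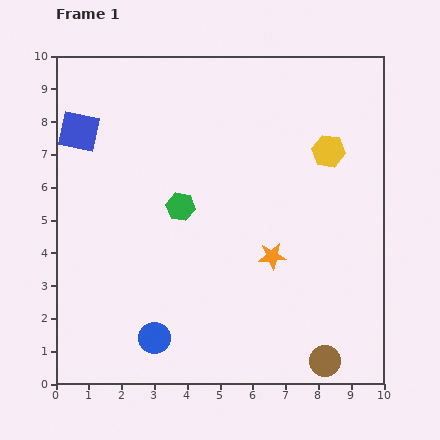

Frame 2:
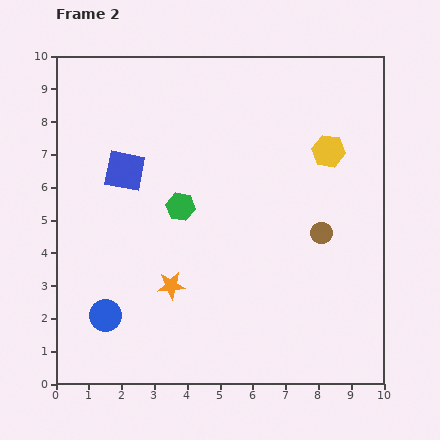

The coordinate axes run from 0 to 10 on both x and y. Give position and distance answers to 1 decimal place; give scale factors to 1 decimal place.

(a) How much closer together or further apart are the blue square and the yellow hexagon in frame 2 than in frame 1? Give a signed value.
-1.4

Distance in frame 1: 7.6. Distance in frame 2: 6.2.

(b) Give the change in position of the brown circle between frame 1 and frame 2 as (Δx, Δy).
(-0.1, 3.9)

The brown circle was at (8.2, 0.7) in frame 1 and (8.1, 4.6) in frame 2.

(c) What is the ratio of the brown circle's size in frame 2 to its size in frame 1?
0.7×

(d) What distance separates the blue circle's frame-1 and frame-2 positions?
1.7

The blue circle moved from (3.0, 1.4) to (1.5, 2.1), a distance of √(1.5² + 0.7²) ≈ 1.7.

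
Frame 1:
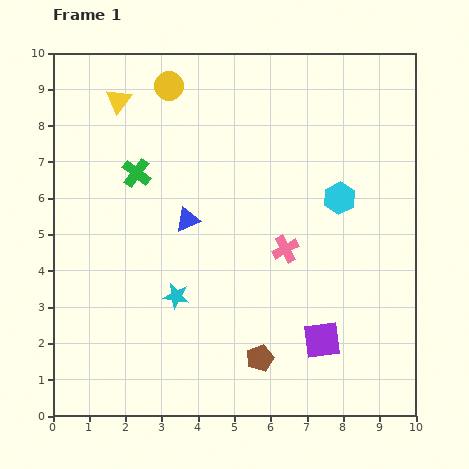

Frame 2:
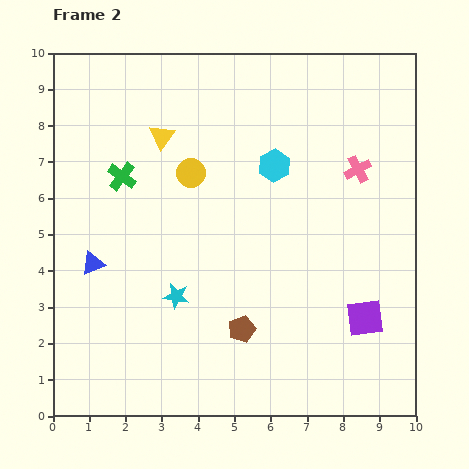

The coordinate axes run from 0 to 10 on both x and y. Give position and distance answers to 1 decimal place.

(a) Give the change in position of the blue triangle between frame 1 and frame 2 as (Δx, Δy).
(-2.6, -1.2)

The blue triangle was at (3.7, 5.4) in frame 1 and (1.1, 4.2) in frame 2.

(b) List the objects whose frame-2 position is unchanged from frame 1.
the cyan star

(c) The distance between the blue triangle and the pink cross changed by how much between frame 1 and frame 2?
+4.9

Distance in frame 1: 2.8. Distance in frame 2: 7.7.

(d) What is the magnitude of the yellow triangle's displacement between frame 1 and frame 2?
1.6

The yellow triangle moved from (1.8, 8.7) to (3.0, 7.7), a distance of √(1.2² + 1.0²) ≈ 1.6.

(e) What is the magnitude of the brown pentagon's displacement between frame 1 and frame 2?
0.9

The brown pentagon moved from (5.7, 1.6) to (5.2, 2.4), a distance of √(0.5² + 0.8²) ≈ 0.9.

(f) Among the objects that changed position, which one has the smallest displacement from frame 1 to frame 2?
the green cross

(moved 0.4)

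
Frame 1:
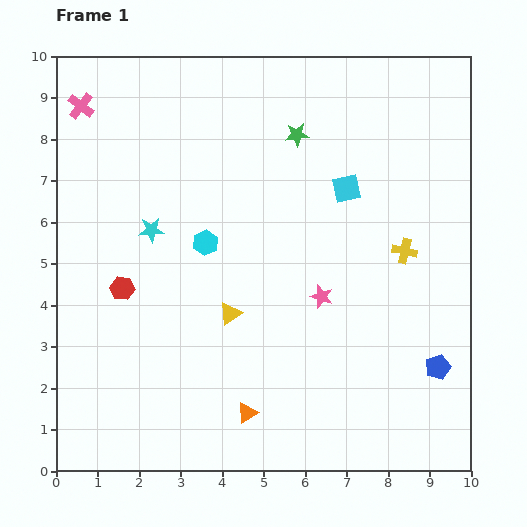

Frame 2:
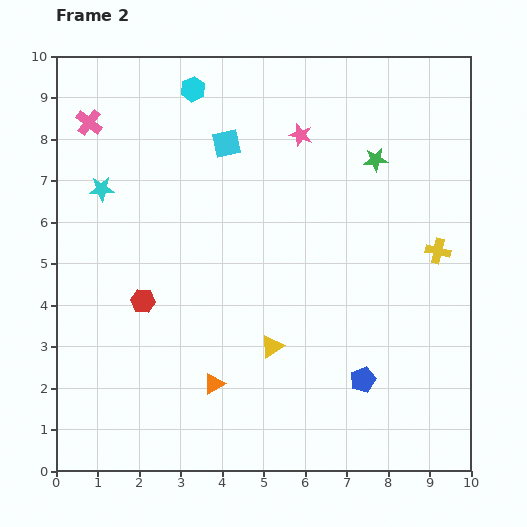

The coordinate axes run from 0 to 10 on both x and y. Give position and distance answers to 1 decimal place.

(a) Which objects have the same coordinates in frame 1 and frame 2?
none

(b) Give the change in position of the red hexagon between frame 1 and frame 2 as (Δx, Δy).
(0.5, -0.3)

The red hexagon was at (1.6, 4.4) in frame 1 and (2.1, 4.1) in frame 2.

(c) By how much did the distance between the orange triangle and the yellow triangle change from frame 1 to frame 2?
-0.7

Distance in frame 1: 2.4. Distance in frame 2: 1.7.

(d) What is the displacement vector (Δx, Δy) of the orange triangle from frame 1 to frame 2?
(-0.8, 0.7)

The orange triangle was at (4.6, 1.4) in frame 1 and (3.8, 2.1) in frame 2.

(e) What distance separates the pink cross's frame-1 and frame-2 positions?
0.4

The pink cross moved from (0.6, 8.8) to (0.8, 8.4), a distance of √(0.2² + 0.4²) ≈ 0.4.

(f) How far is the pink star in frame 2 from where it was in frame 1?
3.9

The pink star moved from (6.4, 4.2) to (5.9, 8.1), a distance of √(0.5² + 3.9²) ≈ 3.9.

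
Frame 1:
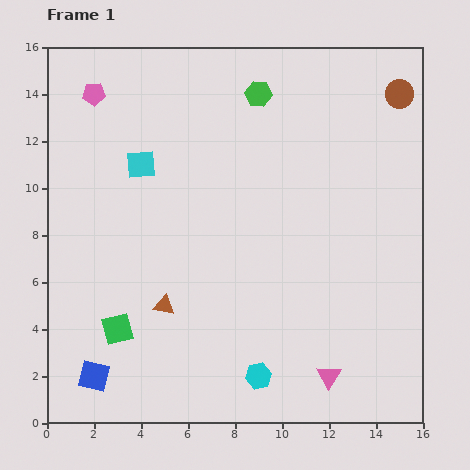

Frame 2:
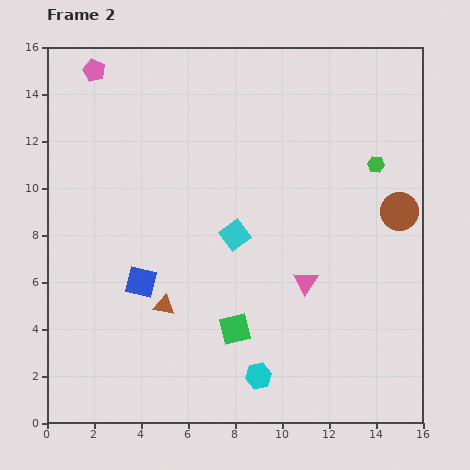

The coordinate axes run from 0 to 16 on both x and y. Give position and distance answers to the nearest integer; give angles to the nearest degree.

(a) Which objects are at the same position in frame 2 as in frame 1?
the cyan hexagon, the brown triangle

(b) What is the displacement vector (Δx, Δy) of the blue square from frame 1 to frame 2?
(2, 4)

The blue square was at (2, 2) in frame 1 and (4, 6) in frame 2.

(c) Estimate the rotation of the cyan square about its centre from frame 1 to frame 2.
32° counter-clockwise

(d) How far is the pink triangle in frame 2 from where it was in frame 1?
4

The pink triangle moved from (12, 2) to (11, 6), a distance of √(1² + 4²) ≈ 4.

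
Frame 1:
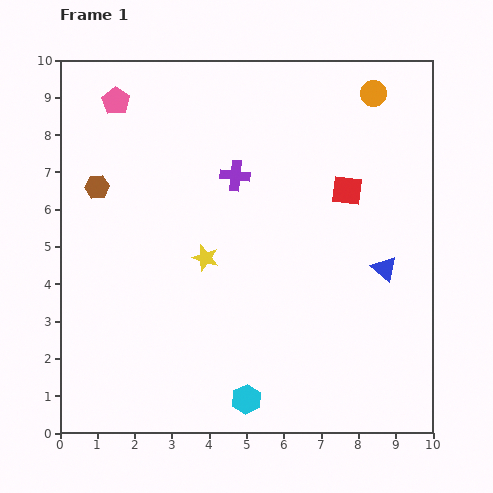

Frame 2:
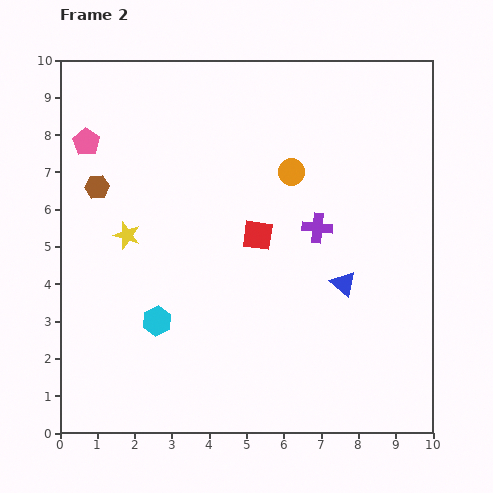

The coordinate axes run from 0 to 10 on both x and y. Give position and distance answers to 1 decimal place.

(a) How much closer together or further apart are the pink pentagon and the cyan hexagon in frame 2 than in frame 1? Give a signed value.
-3.5

Distance in frame 1: 8.7. Distance in frame 2: 5.2.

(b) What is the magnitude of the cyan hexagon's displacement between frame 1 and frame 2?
3.2

The cyan hexagon moved from (5.0, 0.9) to (2.6, 3.0), a distance of √(2.4² + 2.1²) ≈ 3.2.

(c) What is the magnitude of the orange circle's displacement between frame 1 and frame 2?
3.0

The orange circle moved from (8.4, 9.1) to (6.2, 7.0), a distance of √(2.2² + 2.1²) ≈ 3.0.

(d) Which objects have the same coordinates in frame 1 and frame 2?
the brown hexagon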